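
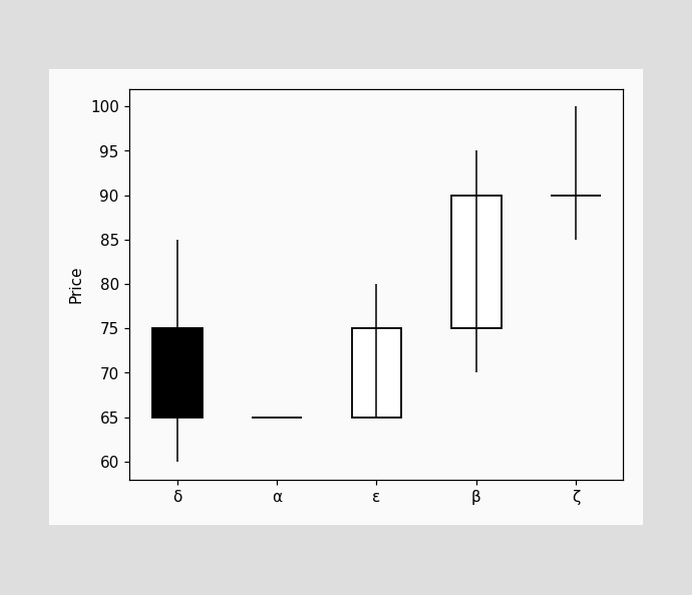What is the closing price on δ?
The δ candle closes at 65.

65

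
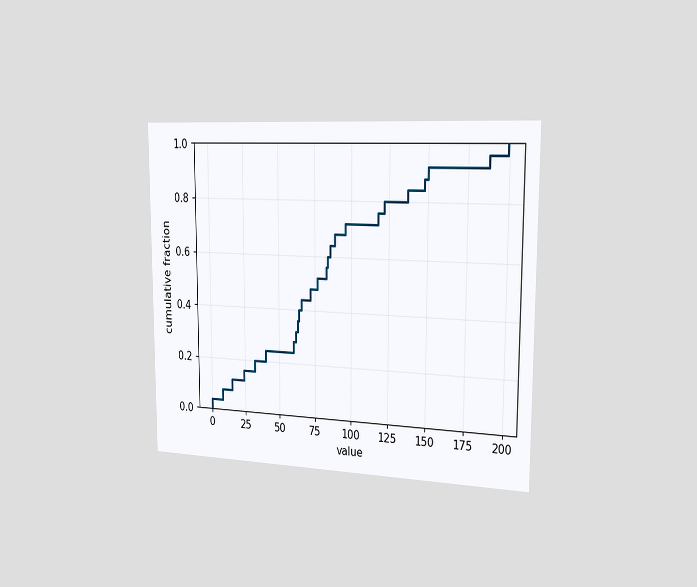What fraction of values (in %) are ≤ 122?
80%

The chart is viewed slightly from the right. At x=122 the ECDF step is at 80%.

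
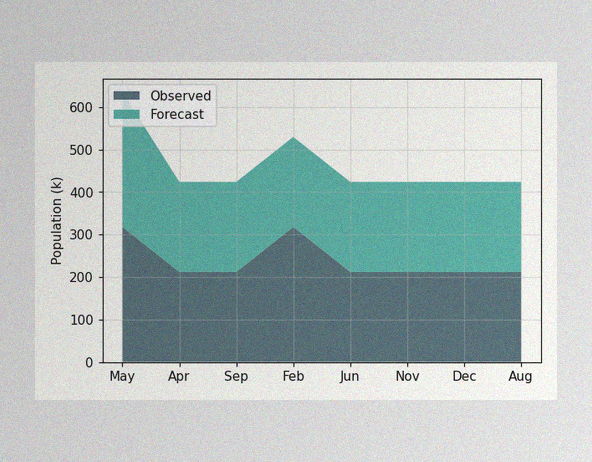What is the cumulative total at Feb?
530k

The image has some photo noise and uneven lighting. The stacked total at Feb reaches 530k.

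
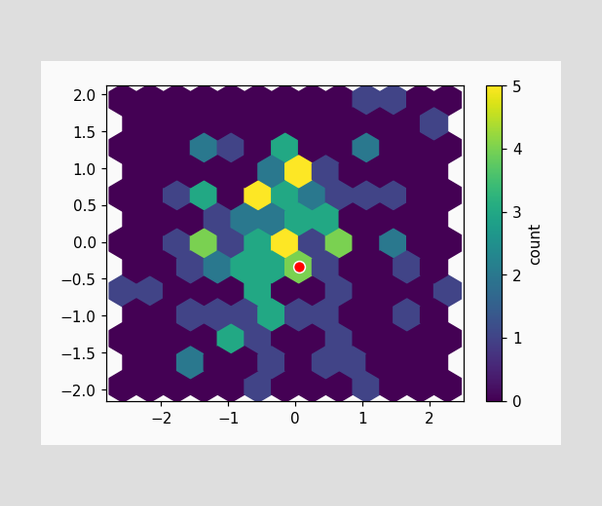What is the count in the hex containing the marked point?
The marked hex reads 4 on the colorbar.

4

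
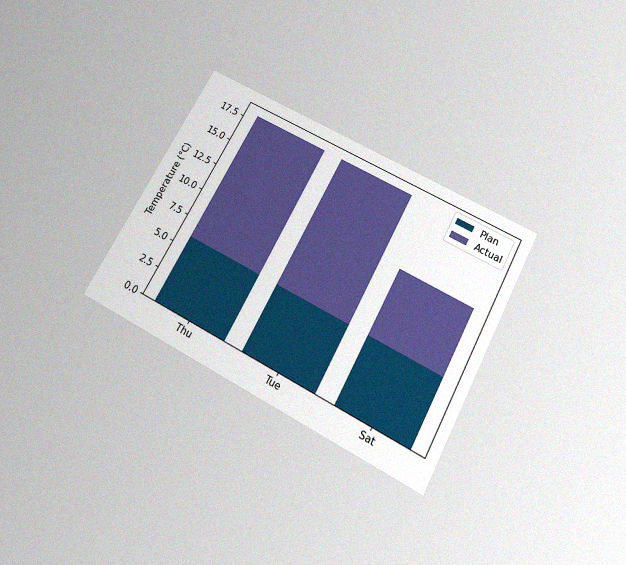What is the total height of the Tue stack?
The chart is tilted about 28° clockwise and viewed slightly from below, with some photo noise. The Tue stack's top reaches 18°C on the y-axis.

18°C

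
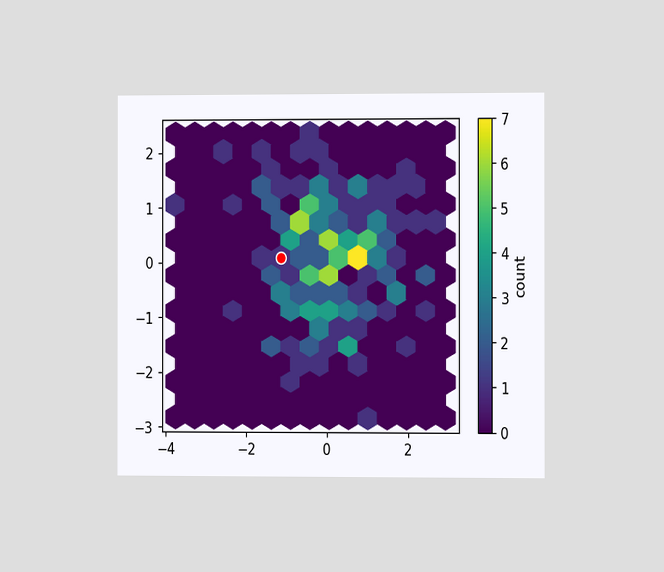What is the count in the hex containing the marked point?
1

The chart is viewed slightly from the right. The marked hex reads 1 on the colorbar.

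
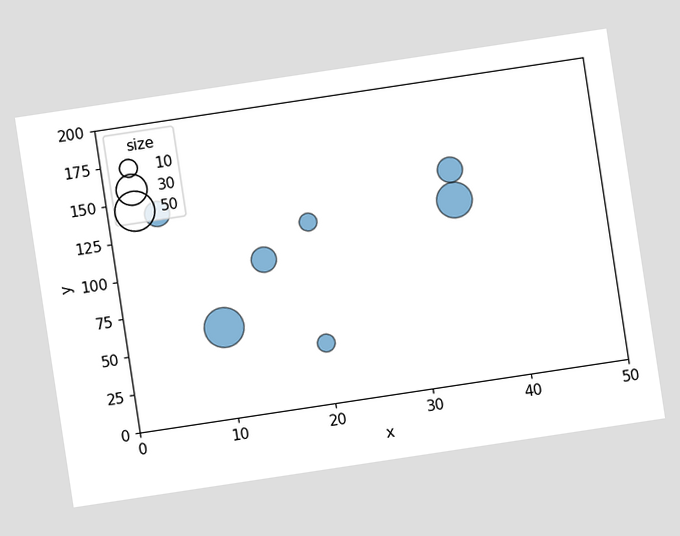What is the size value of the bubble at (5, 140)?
20

The chart is tilted about 9° counter-clockwise. Matching the bubble at (5, 140) against the size legend gives 20.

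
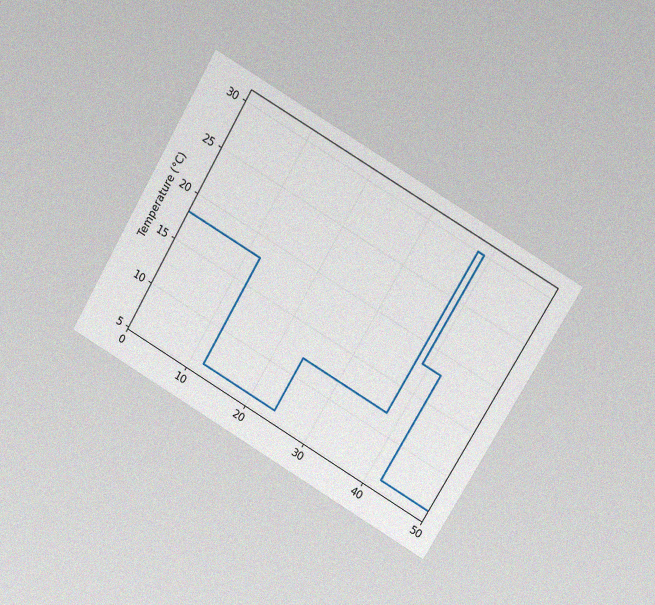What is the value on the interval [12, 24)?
6°C

The chart is tilted about 30° clockwise and viewed at a slight angle, with some photo noise. On [12, 24) the step sits at 6°C.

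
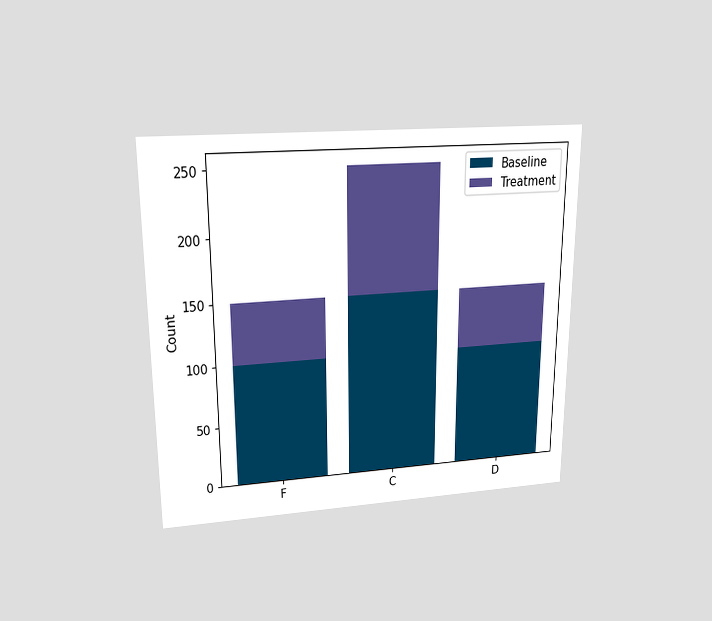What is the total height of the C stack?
250

The chart is viewed slightly from above. The C stack's top reaches 250 on the y-axis.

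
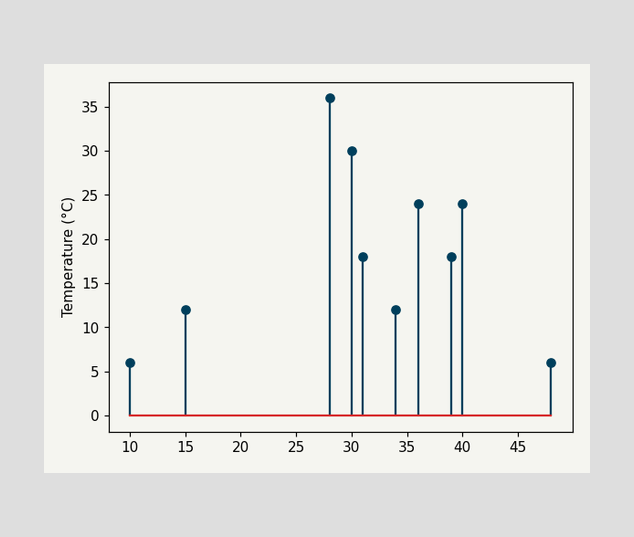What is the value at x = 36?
The stem at x=36 reaches 24°C.

24°C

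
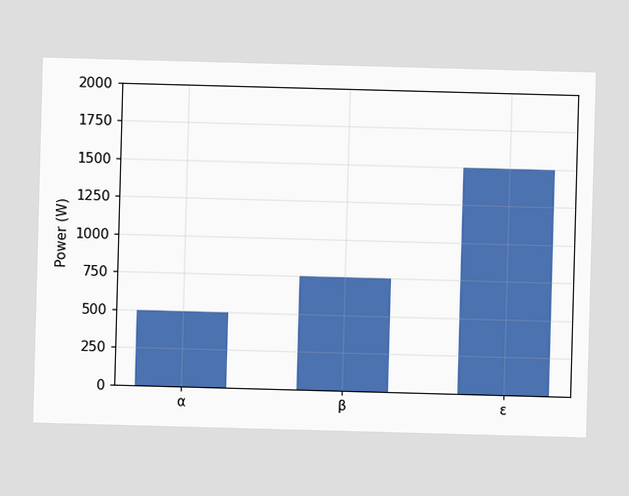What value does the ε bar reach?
Reading along the chart's y-axis, the ε bar reaches 1500W.

1500W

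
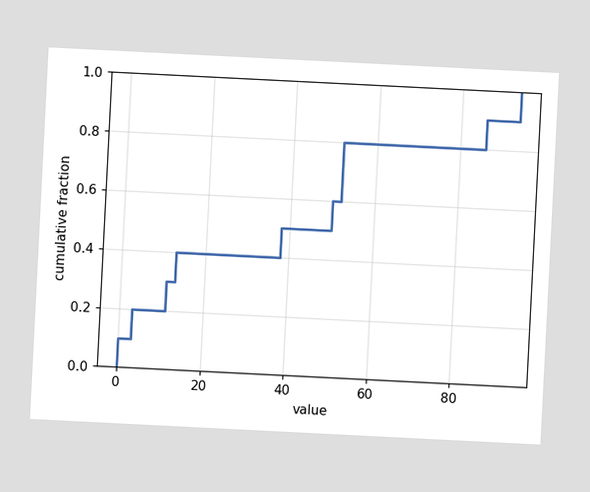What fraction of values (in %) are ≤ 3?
The chart is tilted about 3° clockwise. At x=3 the ECDF step is at 20%.

20%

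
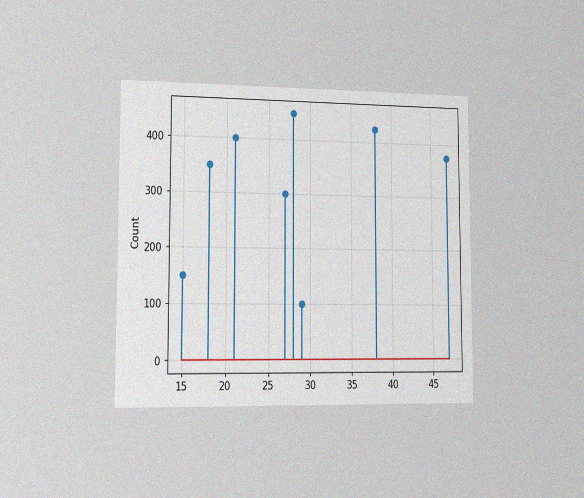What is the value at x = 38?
The chart is viewed slightly from the left, with some photo noise. The stem at x=38 reaches 425.

425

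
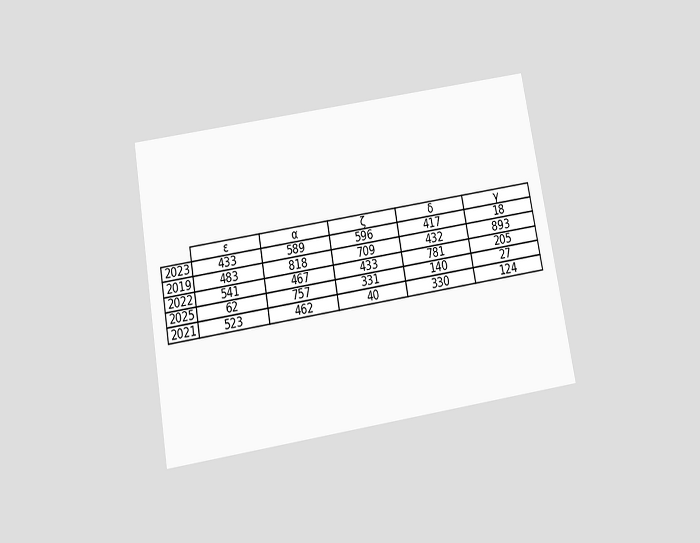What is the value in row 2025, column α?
757

The chart is tilted about 10° counter-clockwise and viewed slightly from below. The (2025, α) cell reads 757.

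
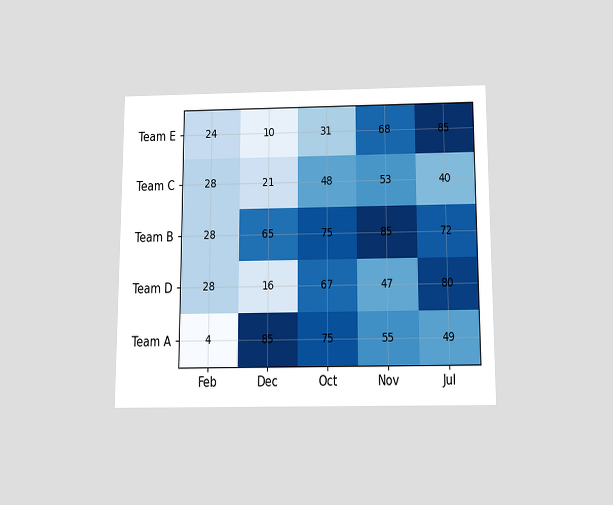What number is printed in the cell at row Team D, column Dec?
16

The chart is viewed slightly from below. The (Team D, Dec) cell reads 16.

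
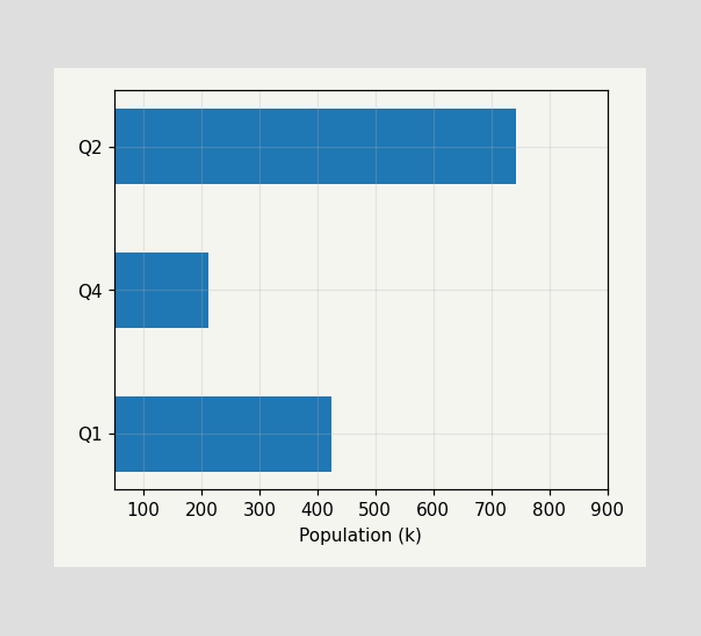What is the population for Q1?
Reading along the chart's x-axis, the Q1 bar reaches 424k.

424k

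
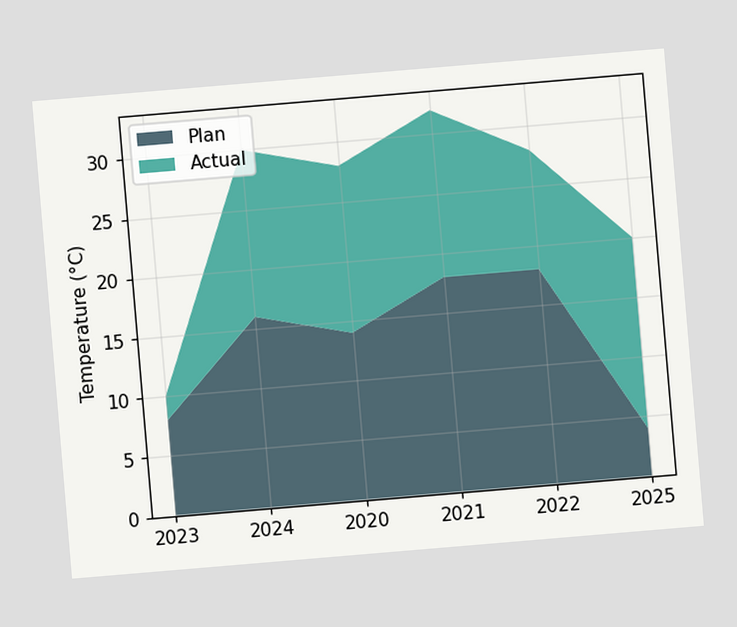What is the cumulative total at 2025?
20°C

The chart is tilted about 5° counter-clockwise. The stacked total at 2025 reaches 20°C.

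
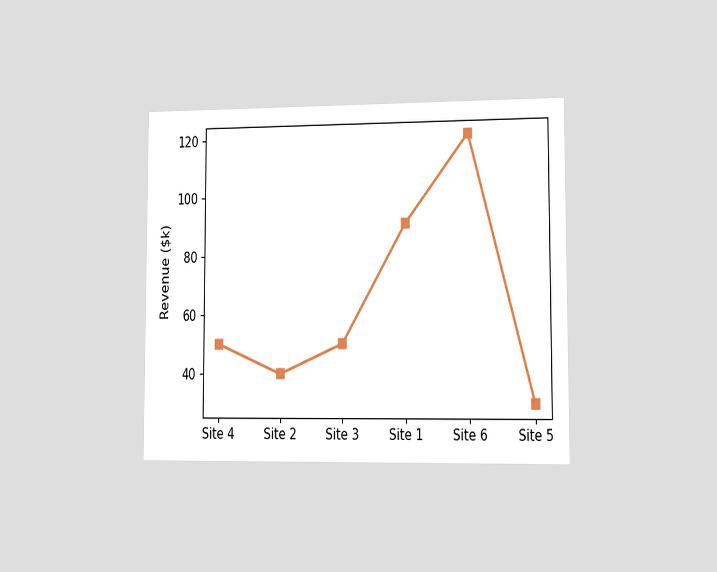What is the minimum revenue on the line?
$30k

The chart is viewed slightly from the right. The lowest point is at Site 5, and reading across to the y-axis gives $30k.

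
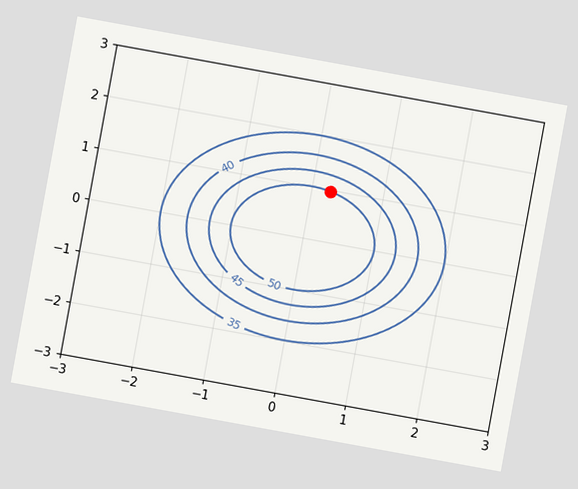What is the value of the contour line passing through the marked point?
50

The chart is tilted about 10° clockwise. The marked point sits on the contour labelled 50.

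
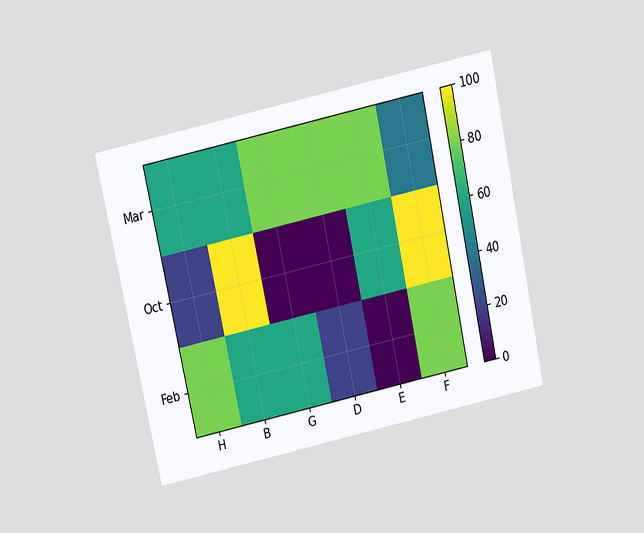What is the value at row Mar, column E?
The chart is tilted about 12° counter-clockwise and viewed slightly from above. Matching cell (Mar, E) against the colorbar gives 80.

80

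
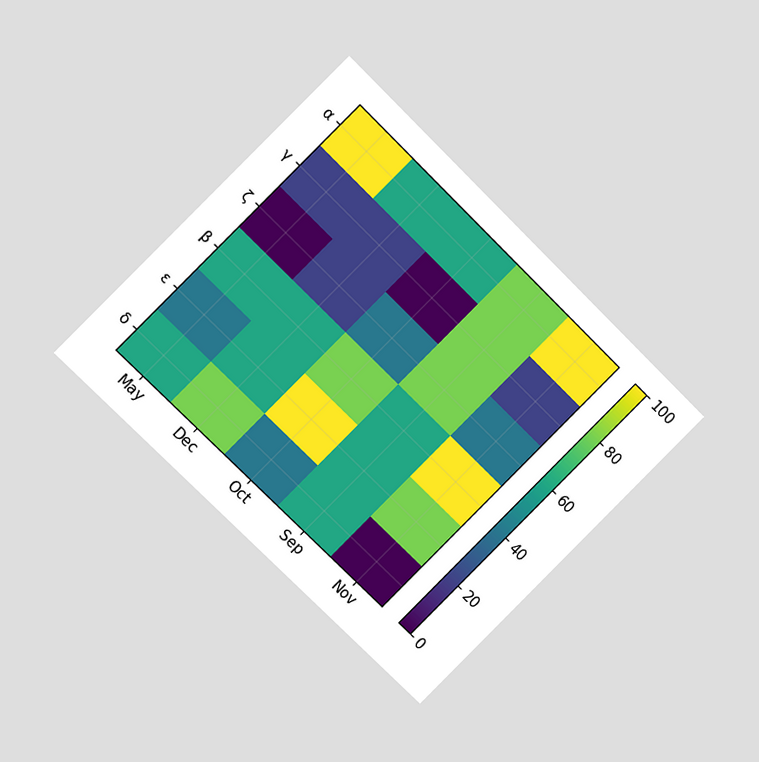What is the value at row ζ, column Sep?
The chart is tilted about 45° clockwise and viewed at a slight angle. Matching cell (ζ, Sep) against the colorbar gives 80.

80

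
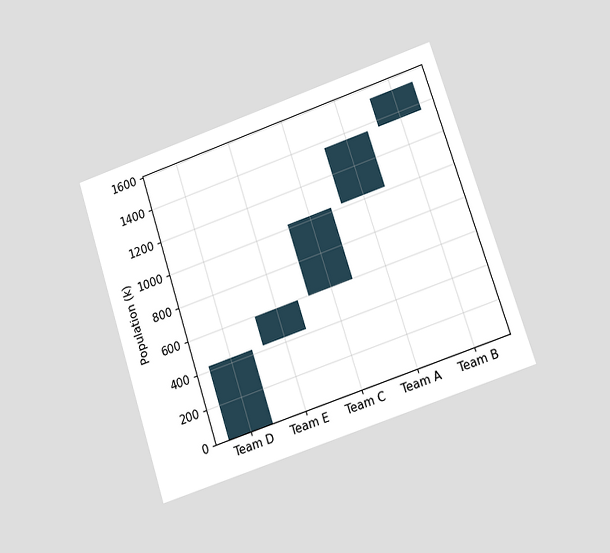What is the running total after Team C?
1020k

The chart is tilted about 18° counter-clockwise and viewed at a slight angle. After Team C the running total reaches 1020k.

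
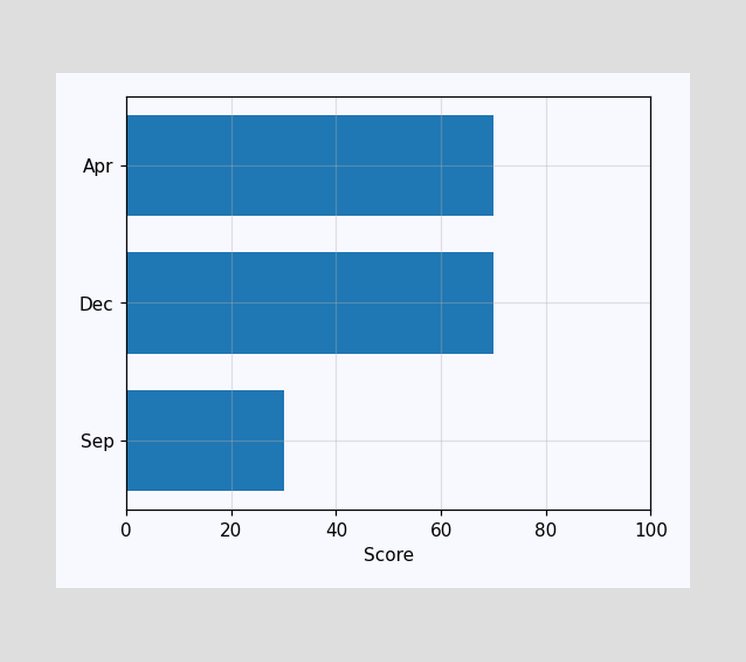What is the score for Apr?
70

Reading along the chart's x-axis, the Apr bar reaches 70.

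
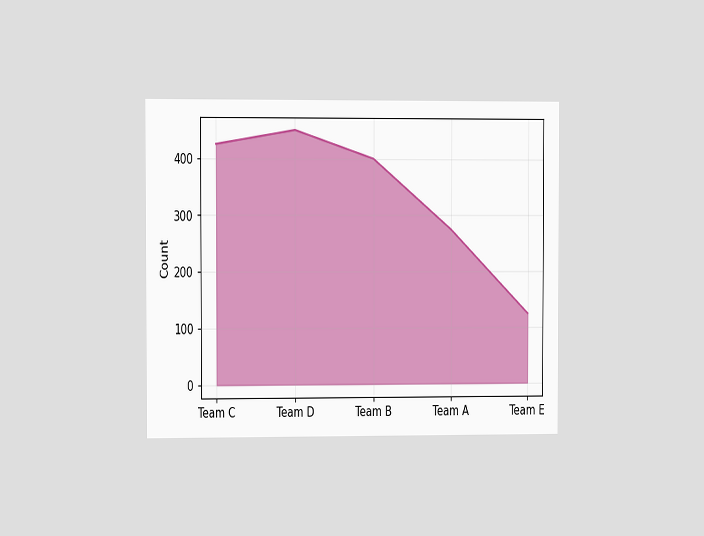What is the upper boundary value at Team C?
425

The chart is viewed at a slight angle. At Team C the upper boundary is at 425.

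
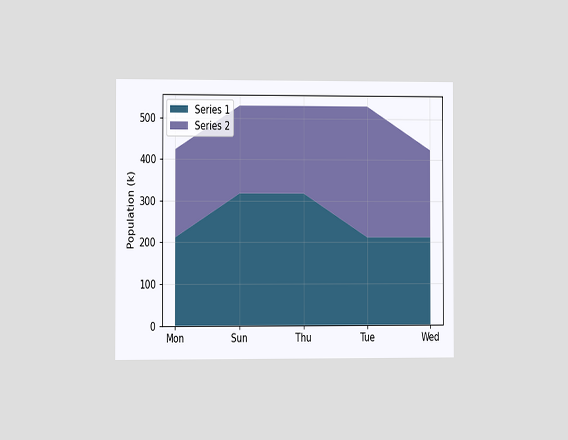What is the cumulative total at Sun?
The chart is viewed at a slight angle. The stacked total at Sun reaches 530k.

530k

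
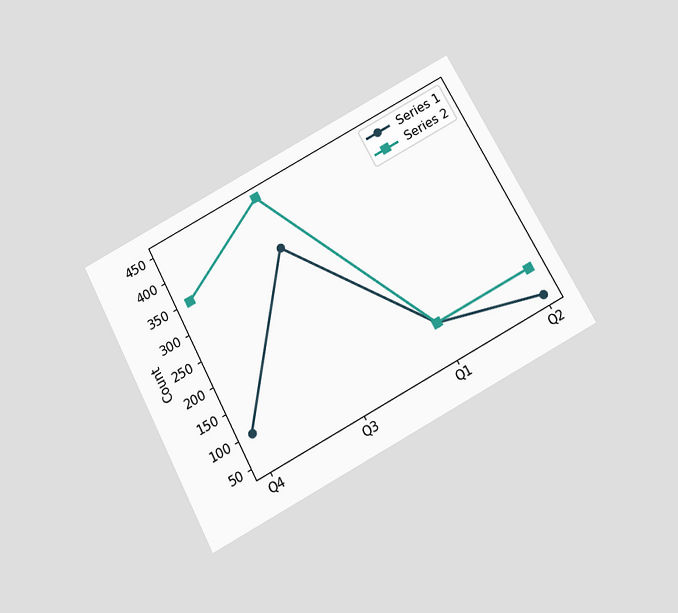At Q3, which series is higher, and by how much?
The chart is tilted about 28° counter-clockwise and viewed slightly from below. At Q3, Series 2 sits above the other line by 100.

Series 2, by 100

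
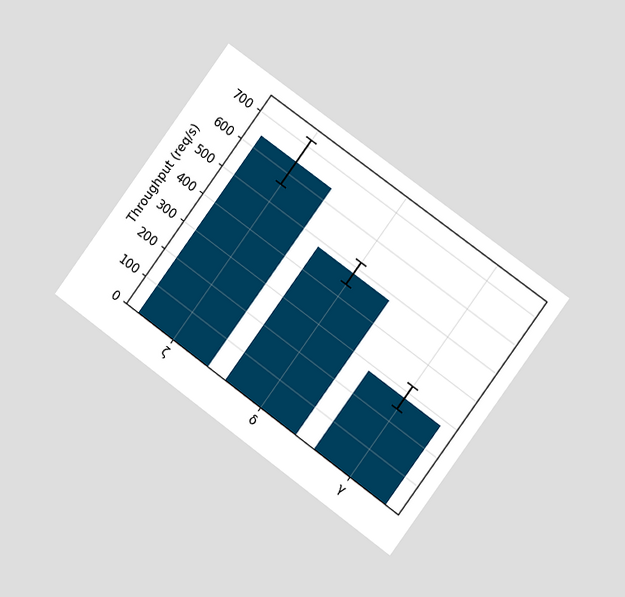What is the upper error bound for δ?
520req/s

The chart is tilted about 36° clockwise and viewed at a slight angle. The δ bar's upper whisker reaches 520req/s.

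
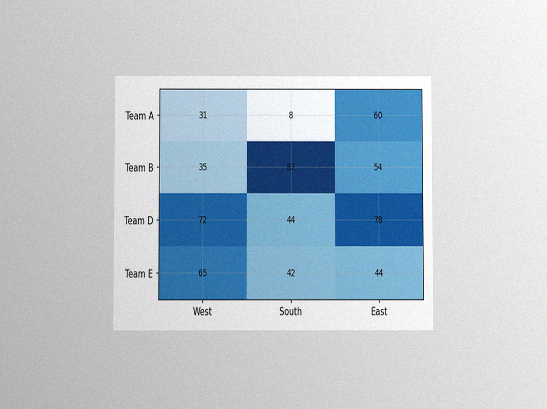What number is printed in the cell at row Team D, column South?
The chart is viewed slightly from below, with some photo noise. The (Team D, South) cell reads 44.

44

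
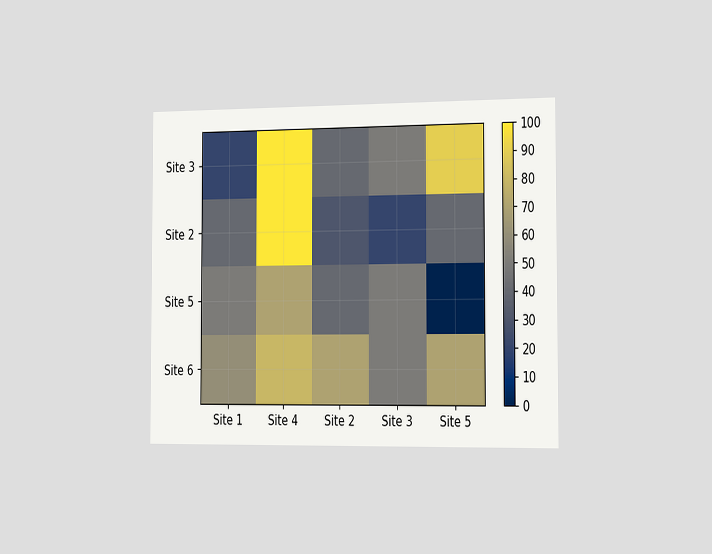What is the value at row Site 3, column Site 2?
The chart is viewed slightly from the right. Matching cell (Site 3, Site 2) against the colorbar gives 40.

40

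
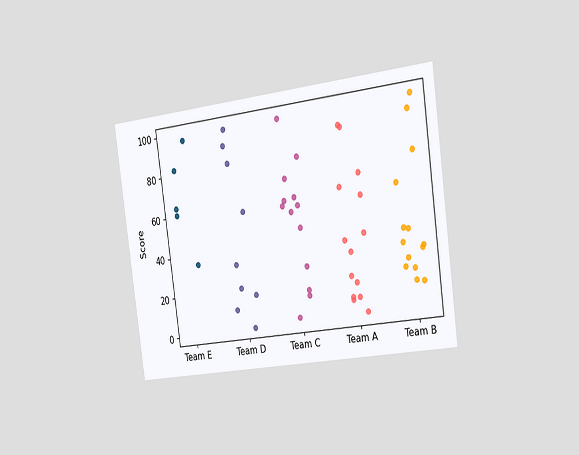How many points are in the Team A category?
The chart is tilted about 8° counter-clockwise and viewed slightly from the right. Counting the markers in the Team A column gives 14.

14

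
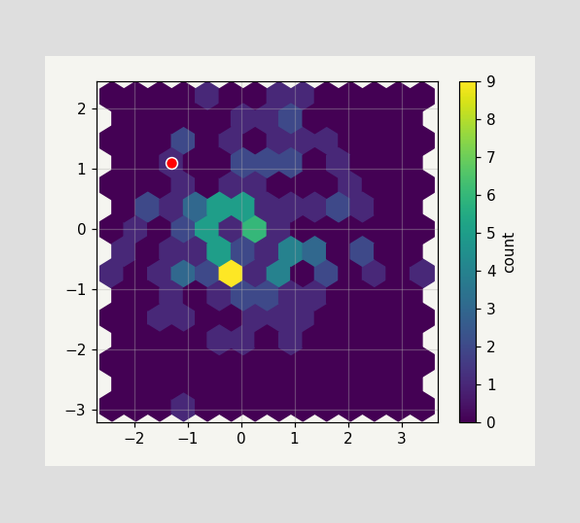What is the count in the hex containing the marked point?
1

The marked hex reads 1 on the colorbar.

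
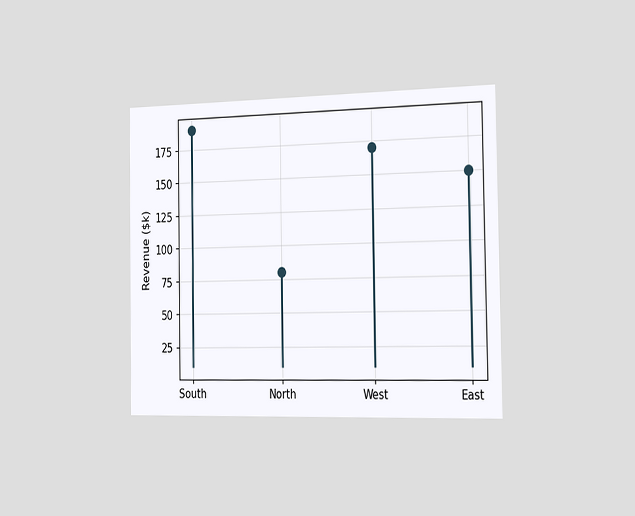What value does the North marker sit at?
$80k

The chart is viewed slightly from the right. The North marker sits at $80k.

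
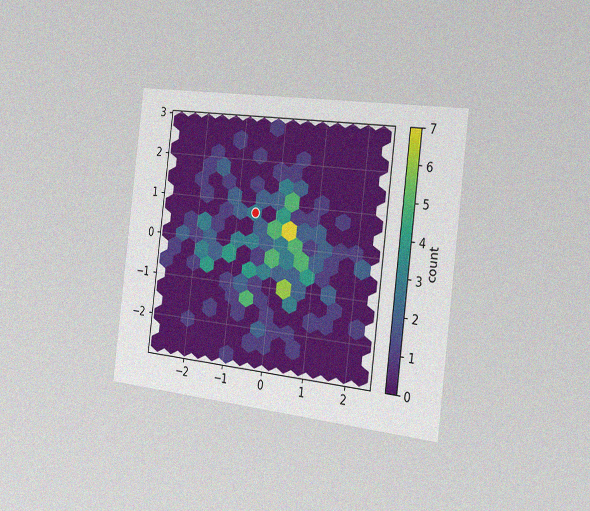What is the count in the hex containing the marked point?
3

The chart is tilted about 7° clockwise and viewed slightly from the right, with some photo noise. The marked hex reads 3 on the colorbar.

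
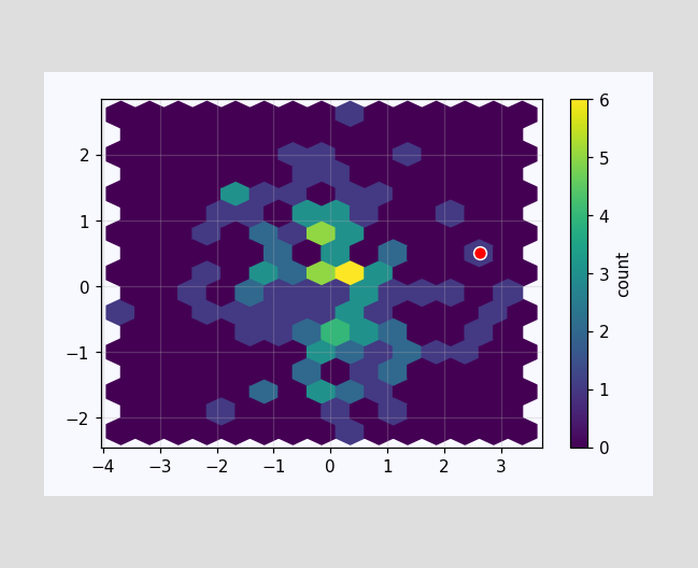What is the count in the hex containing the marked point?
1

The marked hex reads 1 on the colorbar.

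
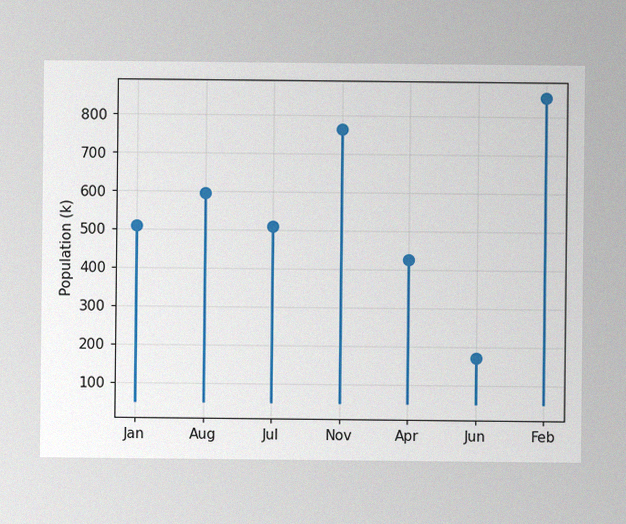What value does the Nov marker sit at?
The image has some photo noise and uneven lighting. The Nov marker sits at 765k.

765k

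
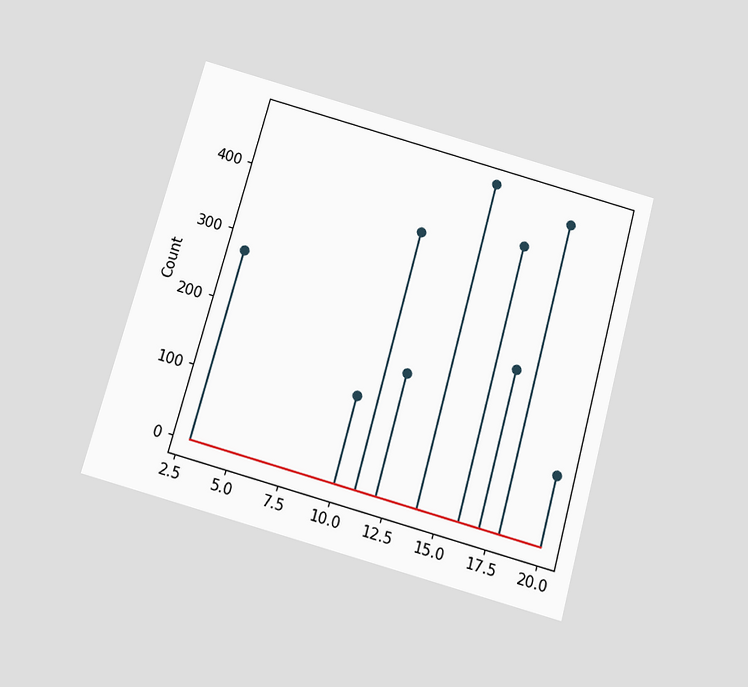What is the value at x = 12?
The chart is tilted about 15° clockwise and viewed slightly from below. The stem at x=12 reaches 175.

175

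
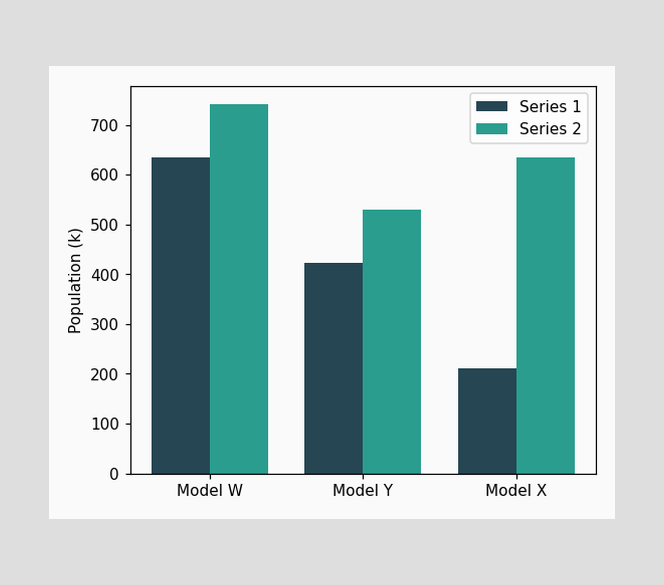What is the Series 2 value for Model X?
636k

The Series 2 bar at Model X reaches 636k on the y-axis.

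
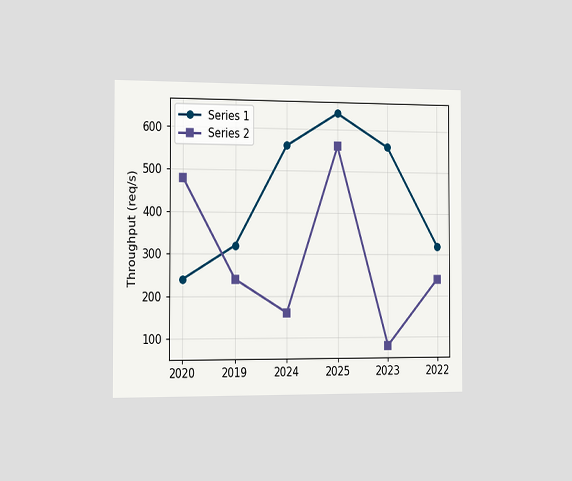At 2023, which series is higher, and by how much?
The chart is viewed slightly from the left. At 2023, Series 1 sits above the other line by 480req/s.

Series 1, by 480req/s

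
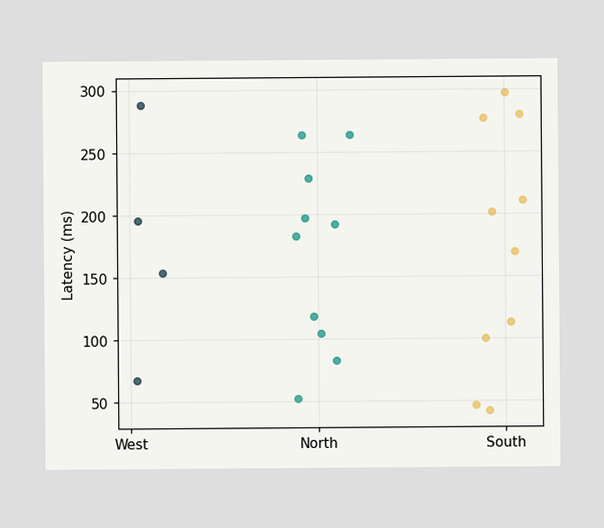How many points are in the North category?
10

Counting the markers in the North column gives 10.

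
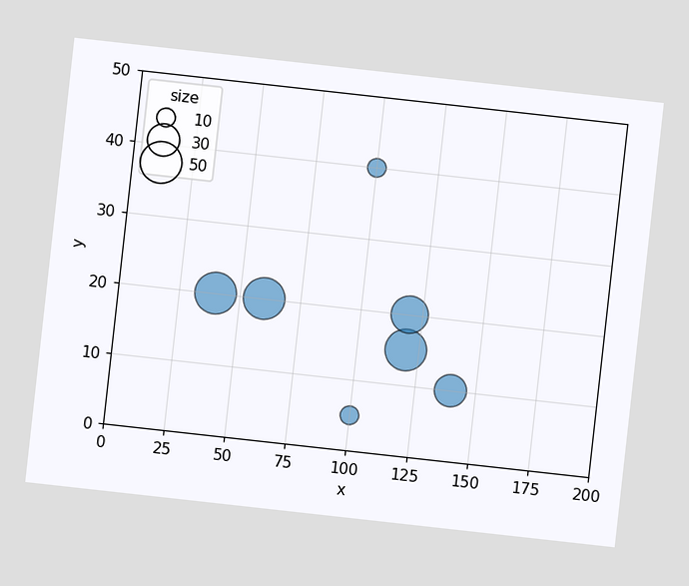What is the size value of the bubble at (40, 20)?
50

The chart is tilted about 6° clockwise. Matching the bubble at (40, 20) against the size legend gives 50.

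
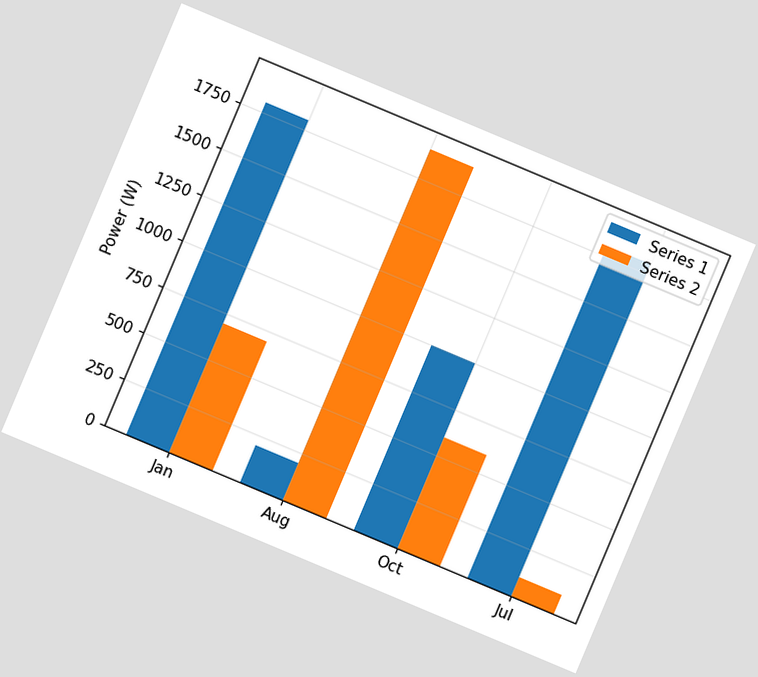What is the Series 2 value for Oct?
600W

The chart is tilted about 23° clockwise. The Series 2 bar at Oct reaches 600W on the y-axis.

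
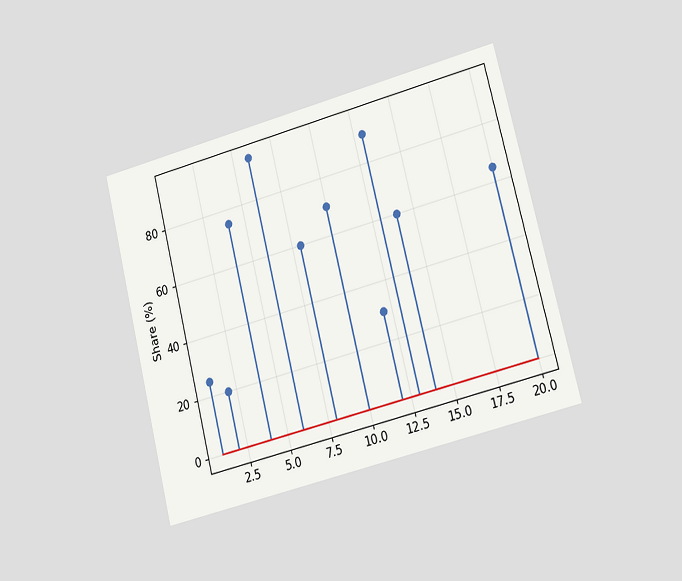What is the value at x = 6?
95%

The chart is tilted about 14° counter-clockwise and viewed slightly from the right. The stem at x=6 reaches 95%.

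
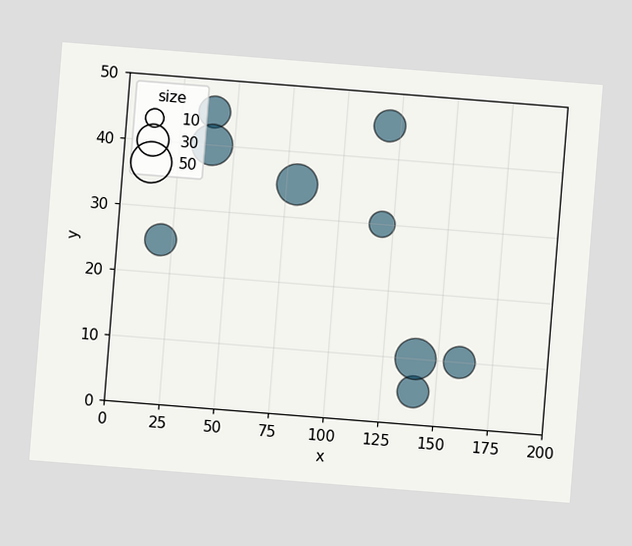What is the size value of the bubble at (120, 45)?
30

The chart is tilted about 5° clockwise. Matching the bubble at (120, 45) against the size legend gives 30.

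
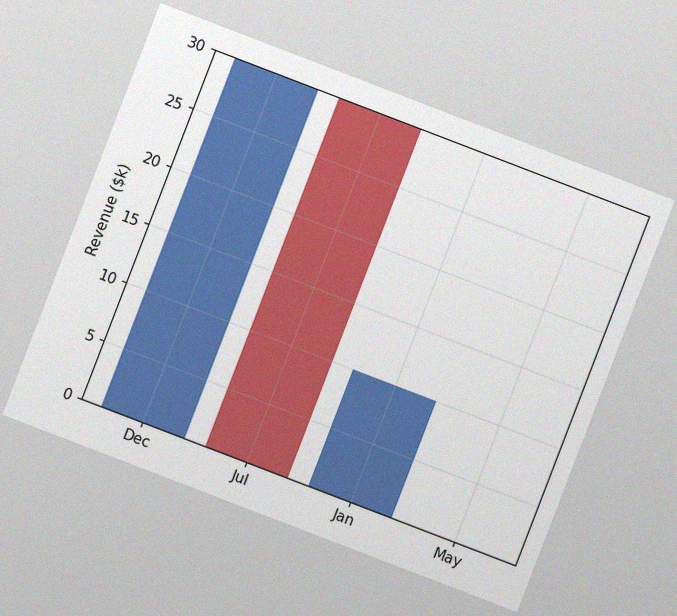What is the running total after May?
$10k

The chart is tilted about 21° clockwise, with some photo noise. After May the running total reaches $10k.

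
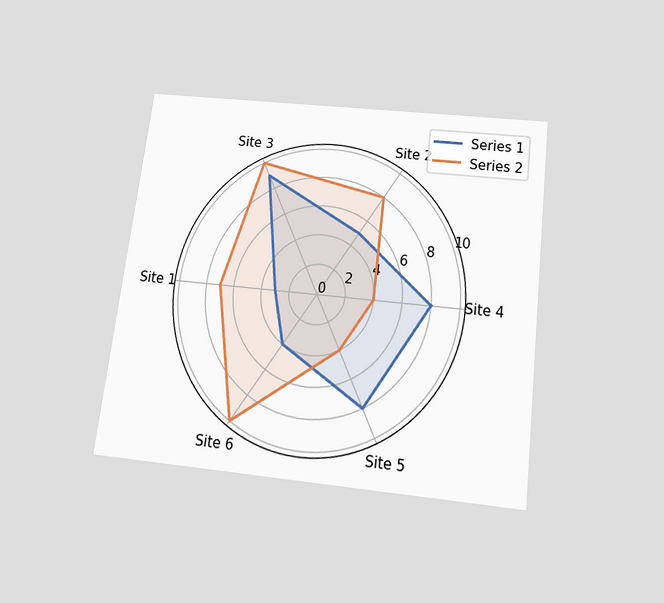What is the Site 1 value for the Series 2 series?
The chart is tilted about 7° clockwise and viewed slightly from below. On the Site 1 axis, Series 2 reaches 7.

7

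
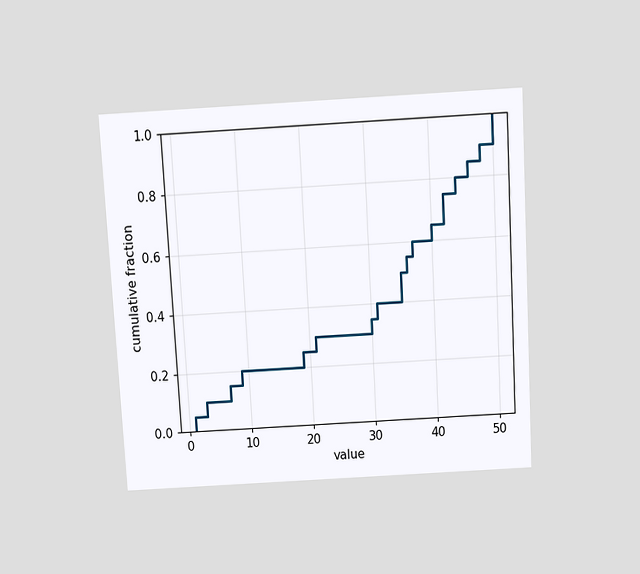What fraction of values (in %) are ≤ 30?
35%

The chart is tilted about 3° counter-clockwise and viewed slightly from above. At x=30 the ECDF step is at 35%.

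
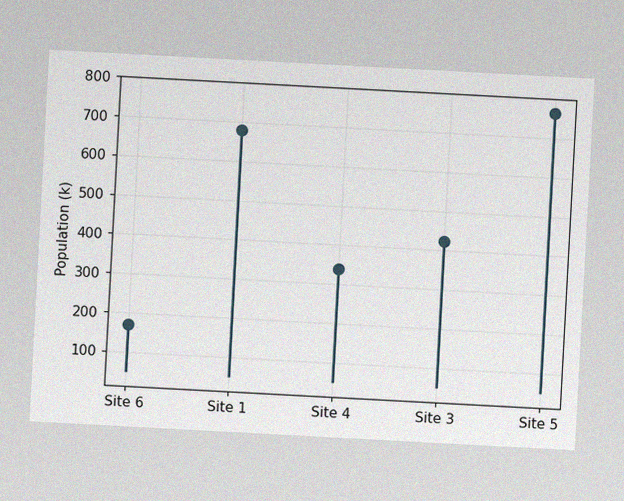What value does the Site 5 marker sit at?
765k

The chart is tilted about 3° clockwise, with some photo noise. The Site 5 marker sits at 765k.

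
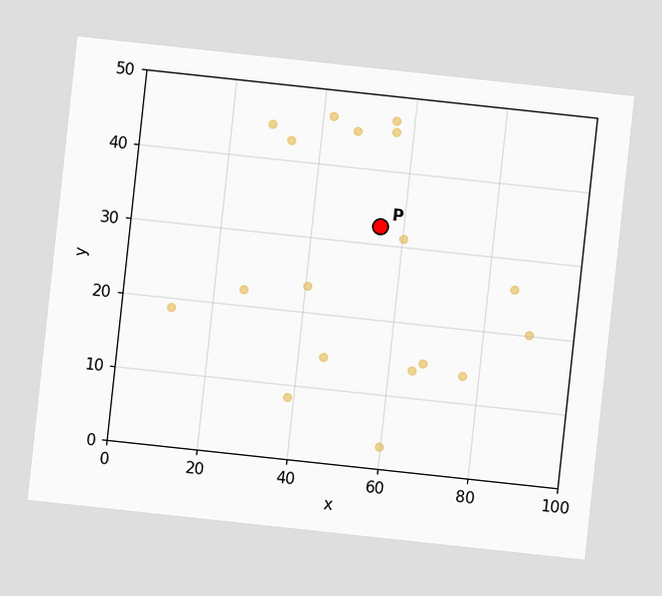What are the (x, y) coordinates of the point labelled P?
The chart is tilted about 6° clockwise. Following the gridlines from P to each axis, P sits at (55, 32.5).

(55, 32.5)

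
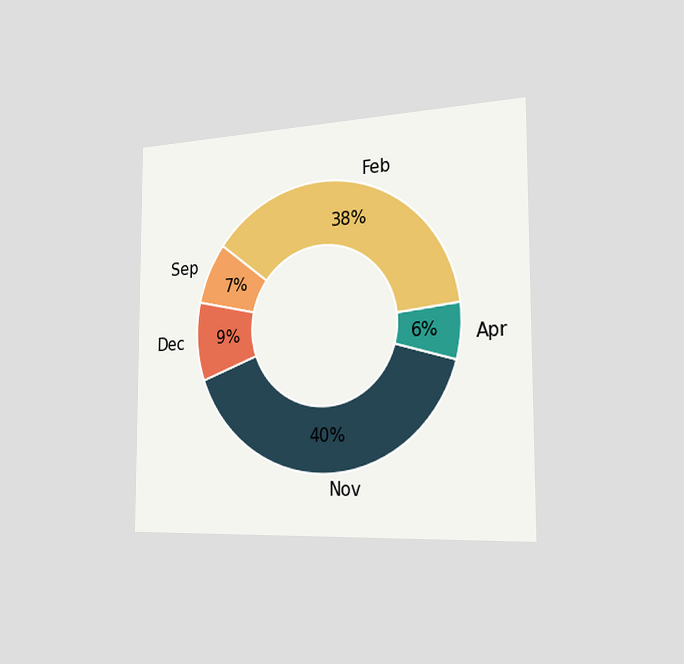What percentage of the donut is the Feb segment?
38%

The chart is viewed slightly from the right. The Feb segment takes up 38% of the ring.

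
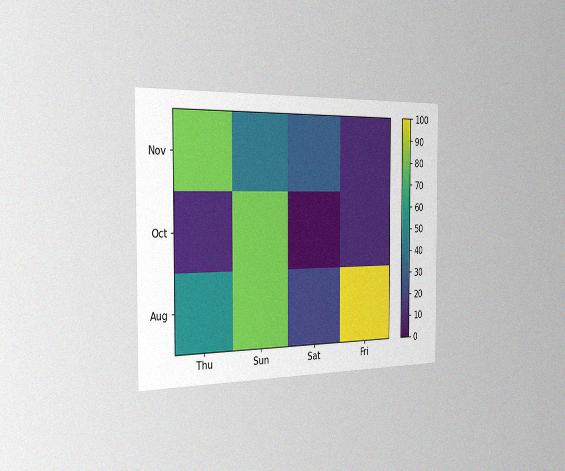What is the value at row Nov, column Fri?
10

The chart is viewed slightly from the left, with some photo noise. Matching cell (Nov, Fri) against the colorbar gives 10.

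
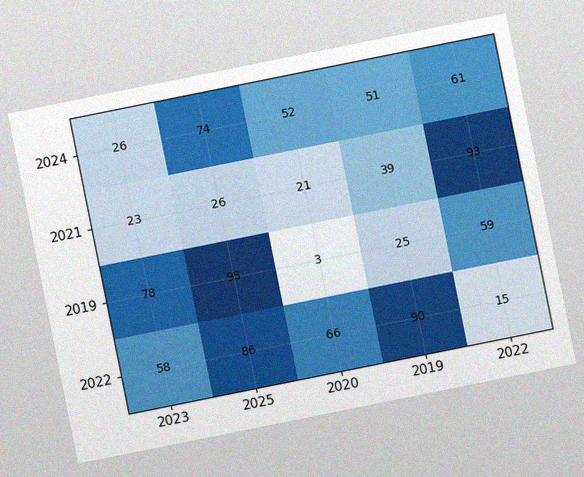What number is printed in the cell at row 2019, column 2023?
The chart is tilted about 11° counter-clockwise, with some photo noise. The (2019, 2023) cell reads 78.

78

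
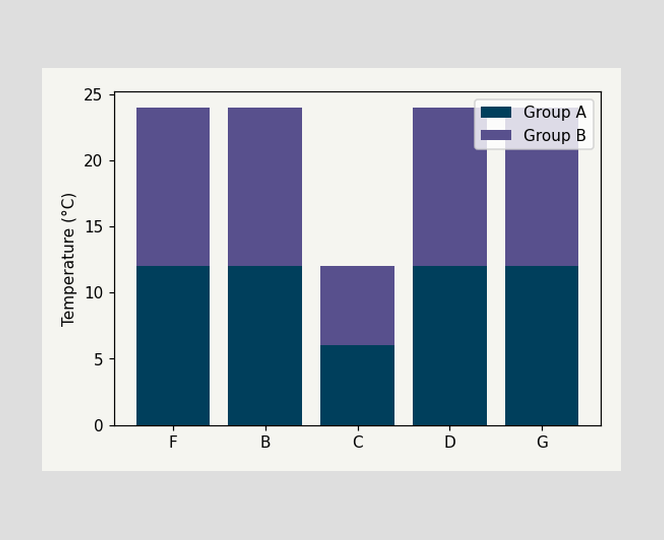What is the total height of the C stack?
The C stack's top reaches 12°C on the y-axis.

12°C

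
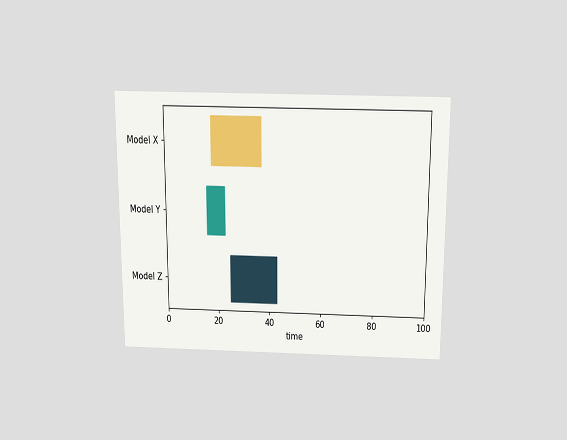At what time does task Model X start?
The chart is viewed slightly from above. The Model X bar begins at t=18.

18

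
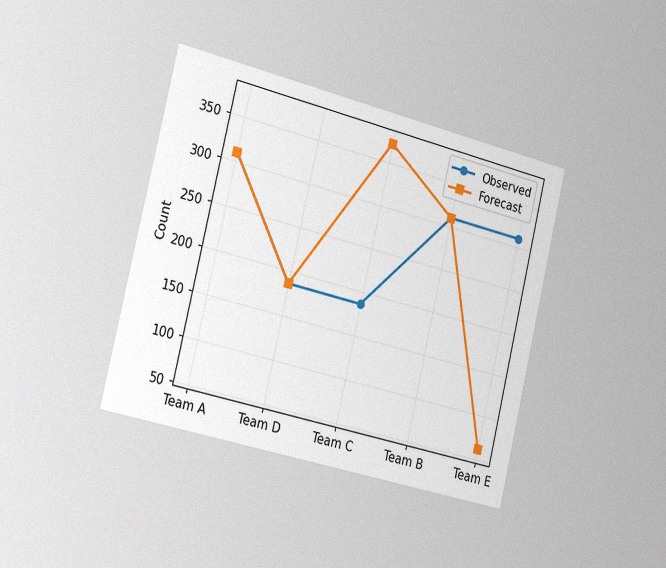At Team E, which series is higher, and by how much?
Observed, by 248

The chart is tilted about 14° clockwise and viewed slightly from the left, with some photo noise. At Team E, Observed sits above the other line by 248.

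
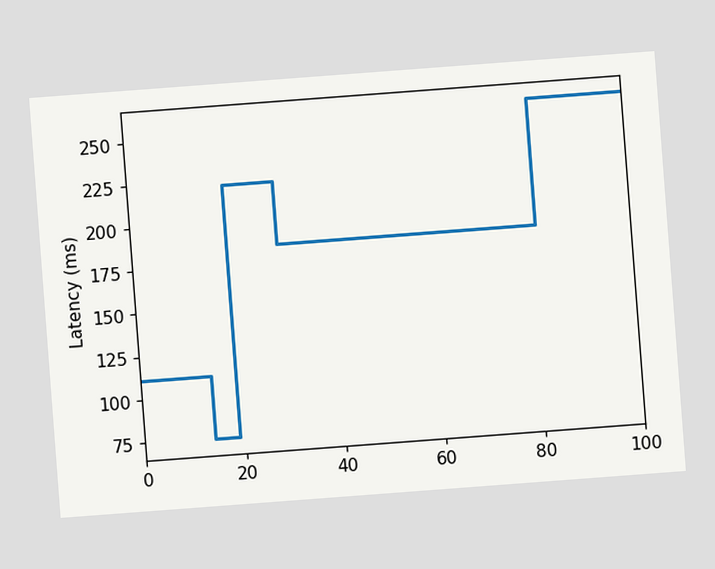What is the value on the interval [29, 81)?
The chart is tilted about 4° counter-clockwise. On [29, 81) the step sits at 185ms.

185ms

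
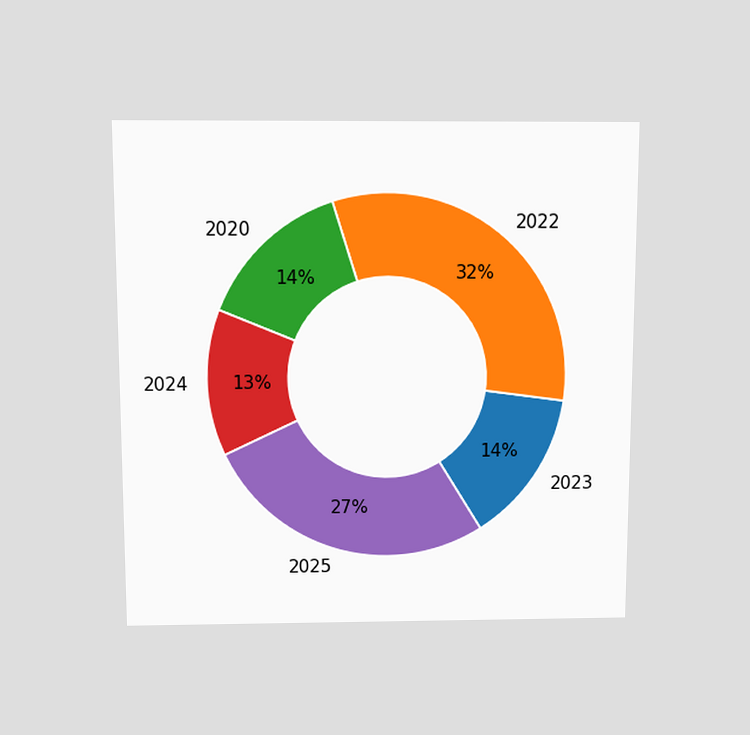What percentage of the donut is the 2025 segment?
27%

The chart is viewed slightly from above. The 2025 segment takes up 27% of the ring.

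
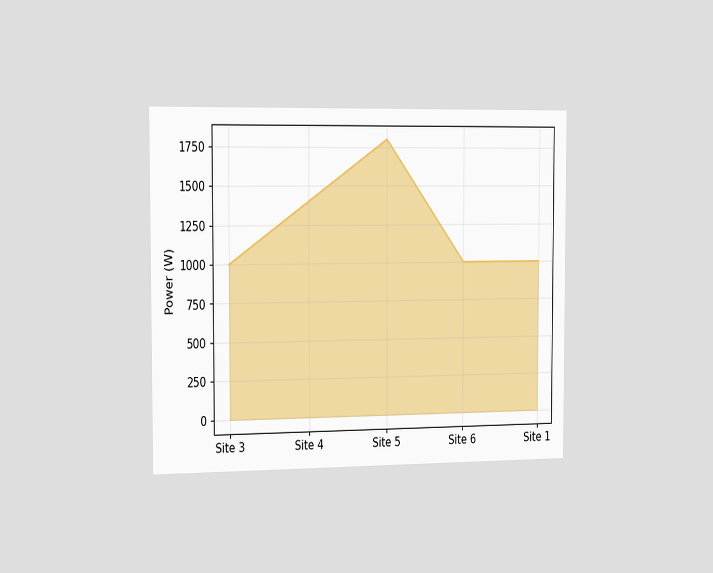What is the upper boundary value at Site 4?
1400W

The chart is viewed slightly from the left. At Site 4 the upper boundary is at 1400W.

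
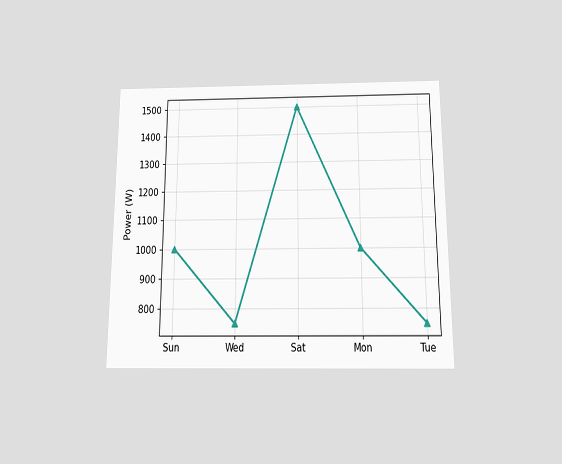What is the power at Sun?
The chart is viewed slightly from below. At Sun, the line is at 1000W.

1000W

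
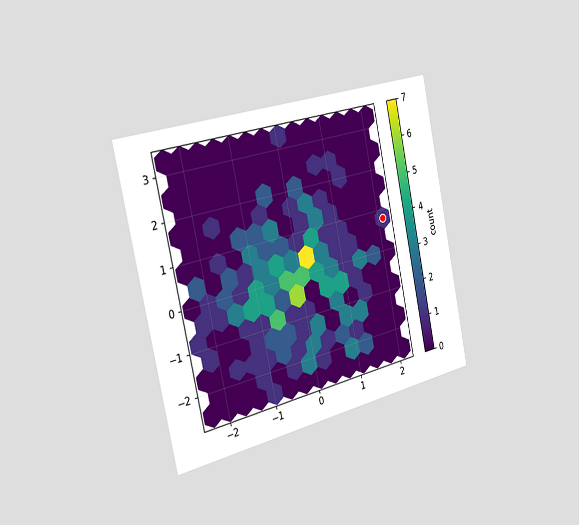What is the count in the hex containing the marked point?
1

The chart is tilted about 12° counter-clockwise and viewed slightly from the left. The marked hex reads 1 on the colorbar.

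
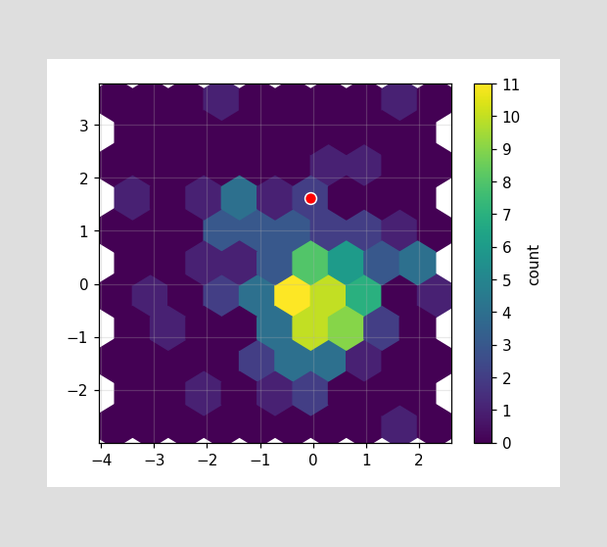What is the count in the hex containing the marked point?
2

The marked hex reads 2 on the colorbar.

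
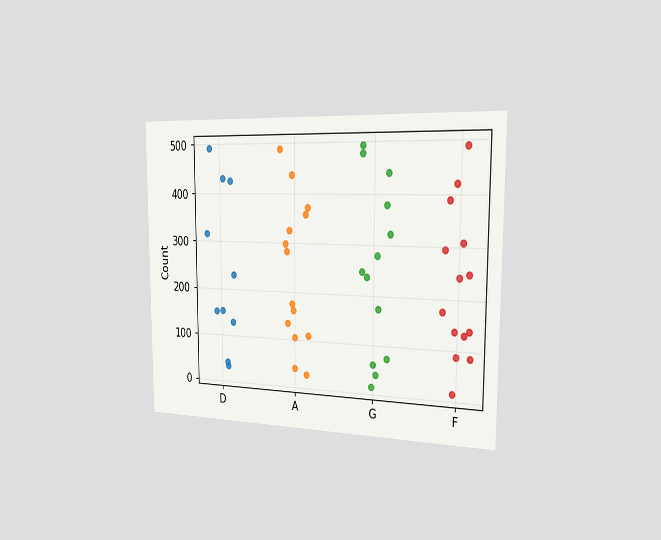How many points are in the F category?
14

The chart is viewed slightly from the right. Counting the markers in the F column gives 14.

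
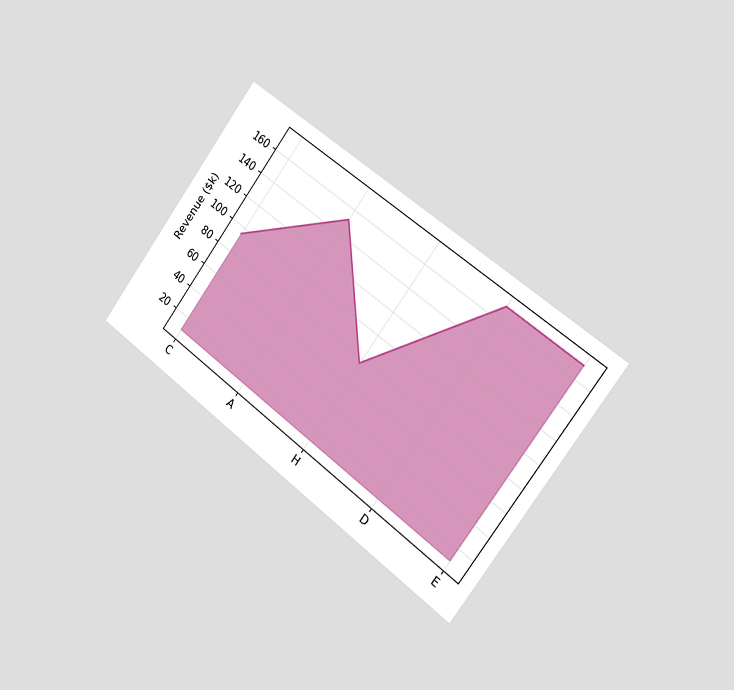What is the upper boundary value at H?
$76k

The chart is tilted about 37° clockwise and viewed slightly from the right. At H the upper boundary is at $76k.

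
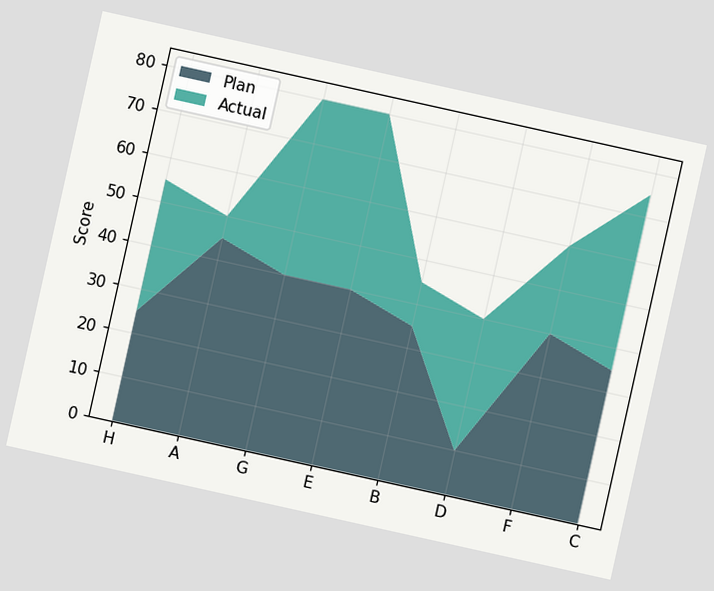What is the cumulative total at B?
45

The chart is tilted about 13° clockwise. The stacked total at B reaches 45.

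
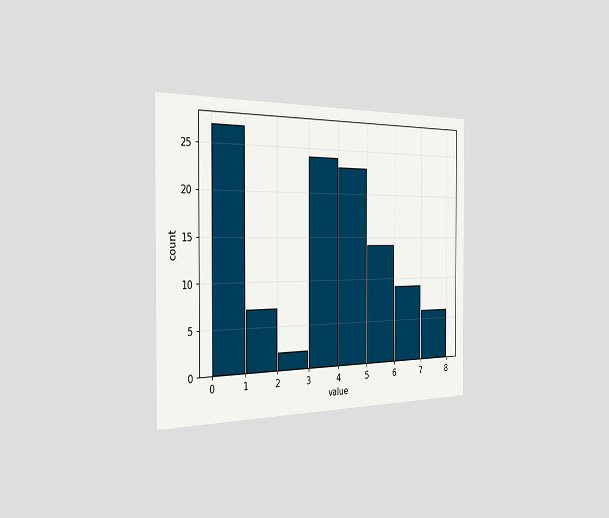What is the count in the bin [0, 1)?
The chart is viewed slightly from the left. The [0, 1) bin has height 27.

27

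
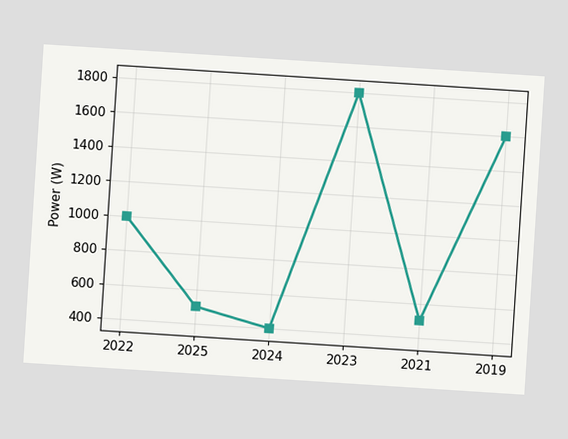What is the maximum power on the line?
The chart is tilted about 4° clockwise. The highest point is at 2023, and reading across to the y-axis gives 1800W.

1800W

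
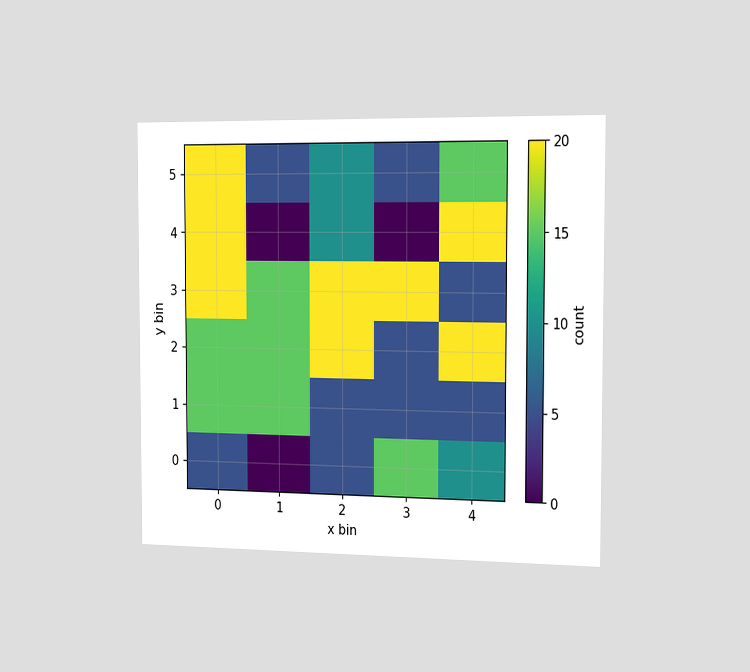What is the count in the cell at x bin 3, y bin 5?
The chart is viewed slightly from the right. Matching the cell (3, 5) against the colorbar gives 5.

5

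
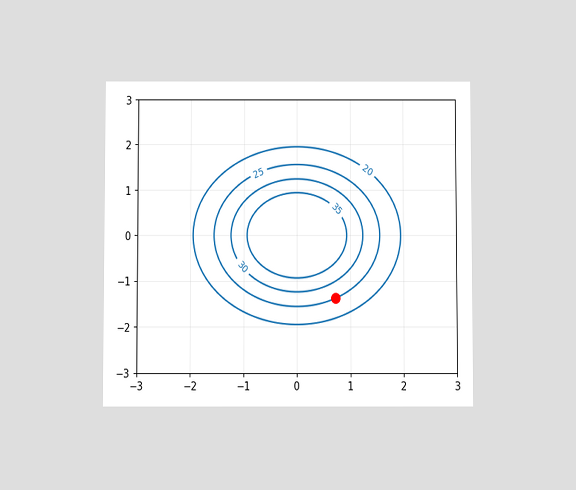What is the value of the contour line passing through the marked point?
25

The chart is viewed slightly from below. The marked point sits on the contour labelled 25.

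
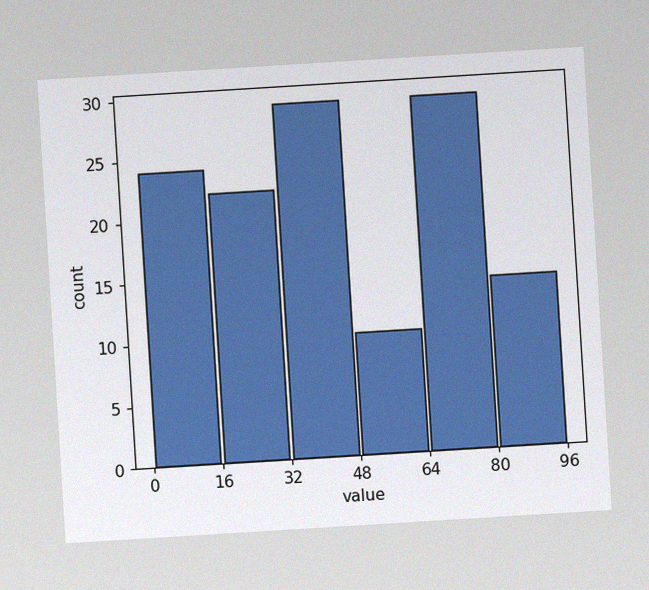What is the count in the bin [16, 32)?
The chart is tilted about 4° counter-clockwise, with some photo noise. The [16, 32) bin has height 22.

22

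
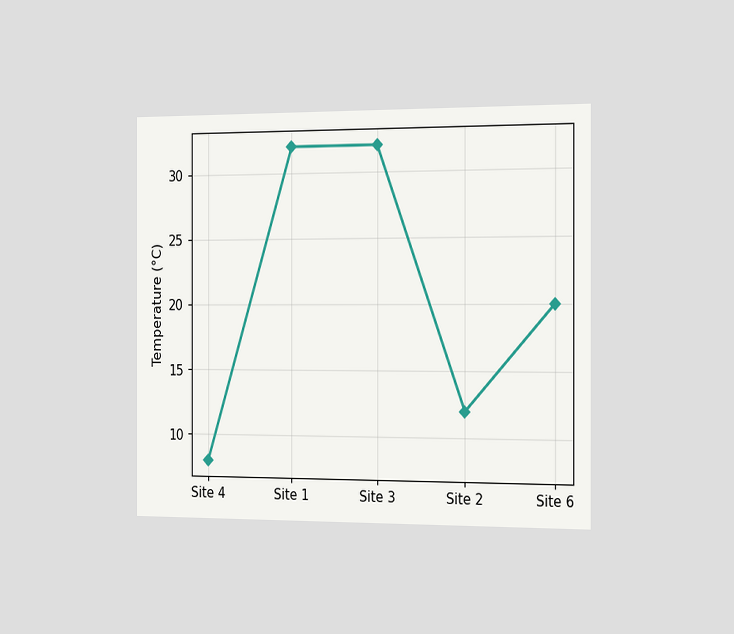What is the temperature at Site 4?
The chart is viewed slightly from the right. At Site 4, the line is at 8°C.

8°C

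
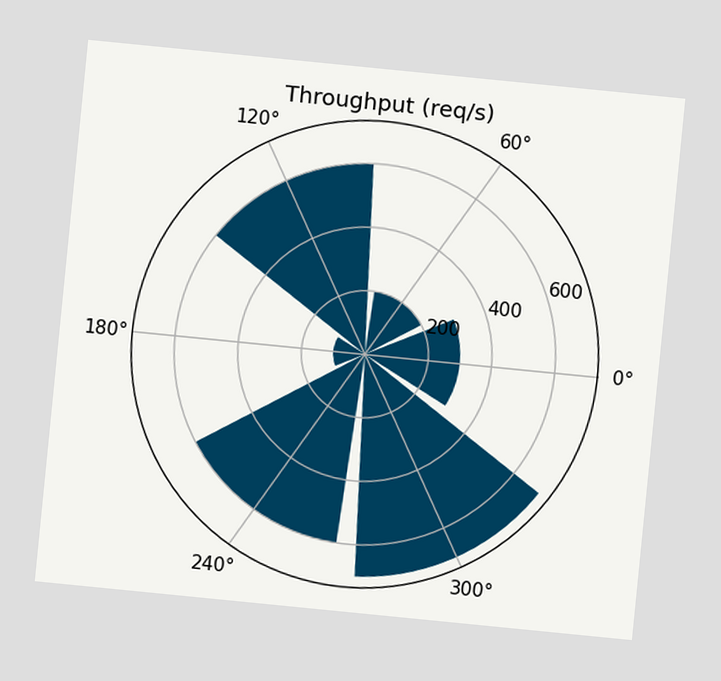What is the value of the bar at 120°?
The chart is tilted about 6° clockwise. The bar at 120° reaches 600req/s on the radial axis.

600req/s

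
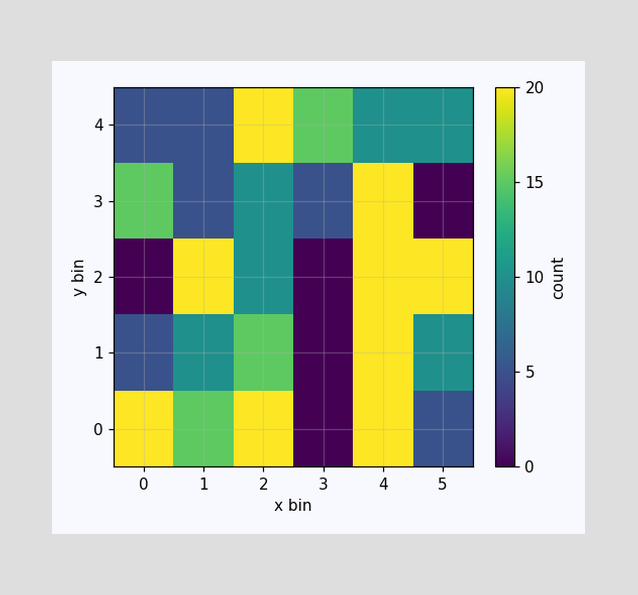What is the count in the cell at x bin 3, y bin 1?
0

Matching the cell (3, 1) against the colorbar gives 0.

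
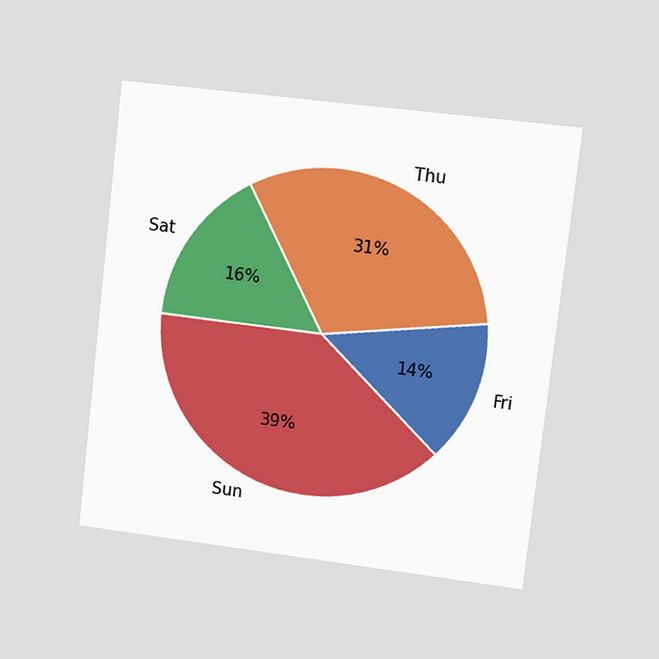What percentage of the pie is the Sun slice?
The chart is tilted about 6° clockwise and viewed at a slight angle. The Sun slice takes up 39% of the pie.

39%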